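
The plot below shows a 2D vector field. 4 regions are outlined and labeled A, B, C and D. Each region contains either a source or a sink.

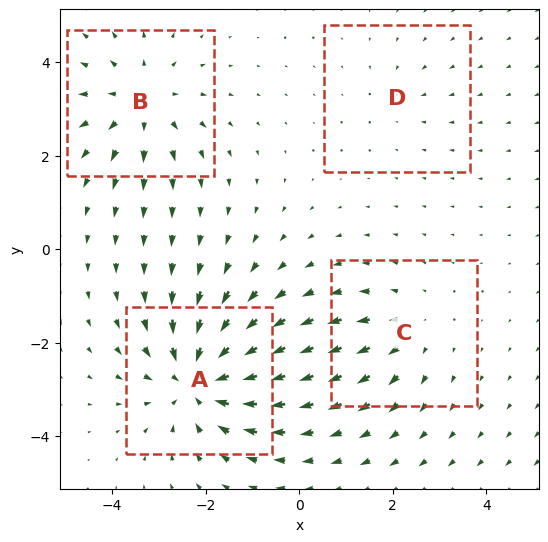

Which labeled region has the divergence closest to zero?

Divergence at each region's feature centre — A: about -6, B: about +4, C: about +3, D: about -2. Region D is closest to zero.

D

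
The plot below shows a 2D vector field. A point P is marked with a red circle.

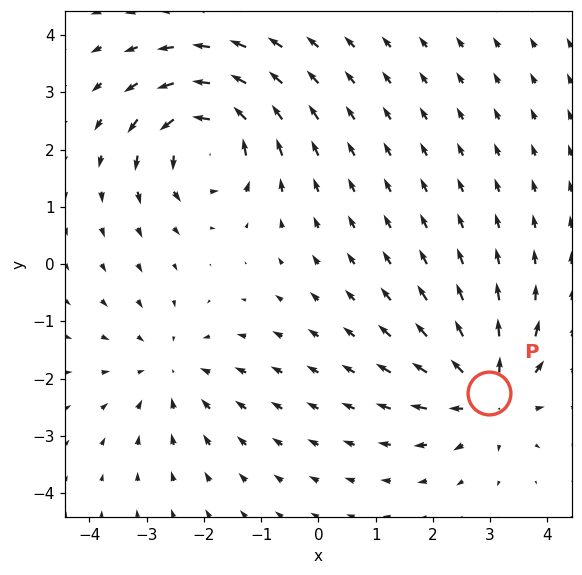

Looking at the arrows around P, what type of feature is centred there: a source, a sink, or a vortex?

At P (3.0, -2.3) the arrows spread outward. Divergence about +4, curl ≈0 — positive divergence with near-zero curl is a source.

source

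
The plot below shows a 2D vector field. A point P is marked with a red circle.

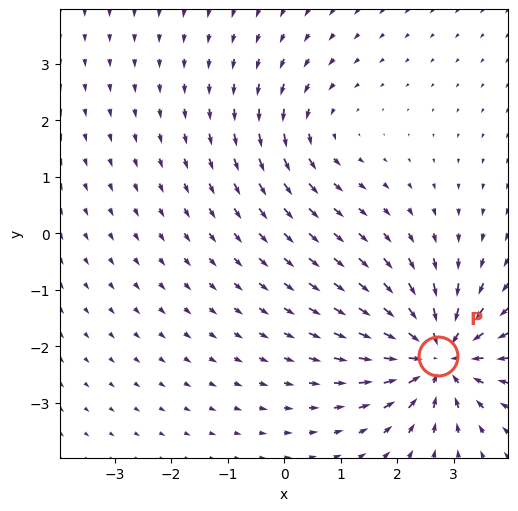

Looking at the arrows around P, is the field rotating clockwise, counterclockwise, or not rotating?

not rotating

Near P at (2.7, -2.2) the arrows show no circulation. The curl there is ≈0.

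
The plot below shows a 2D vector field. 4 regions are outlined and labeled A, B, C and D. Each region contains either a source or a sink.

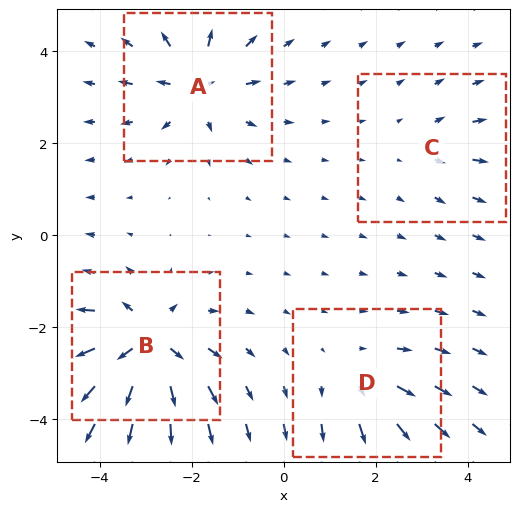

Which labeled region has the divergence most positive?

Divergence at each region's feature centre — A: about +6, B: about +8, C: about +2, D: about +4. Region B is most positive.

B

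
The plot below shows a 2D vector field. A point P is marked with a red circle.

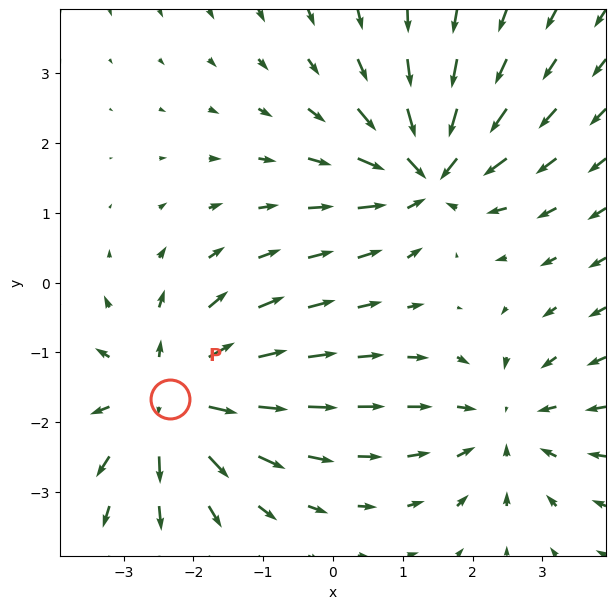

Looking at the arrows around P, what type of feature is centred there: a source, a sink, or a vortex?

source

At P (-2.3, -1.7) the arrows spread outward. Divergence about +5, curl ≈0 — positive divergence with near-zero curl is a source.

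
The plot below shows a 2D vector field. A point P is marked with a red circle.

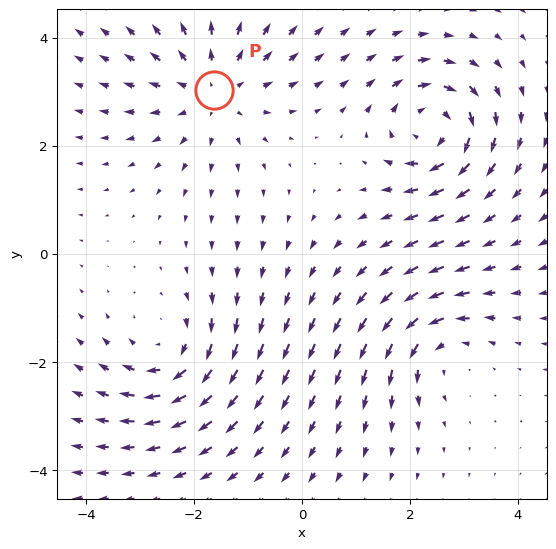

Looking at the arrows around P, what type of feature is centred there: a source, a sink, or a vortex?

At P (-1.6, 3.0) the arrows spread outward. Divergence about +4, curl ≈0 — positive divergence with near-zero curl is a source.

source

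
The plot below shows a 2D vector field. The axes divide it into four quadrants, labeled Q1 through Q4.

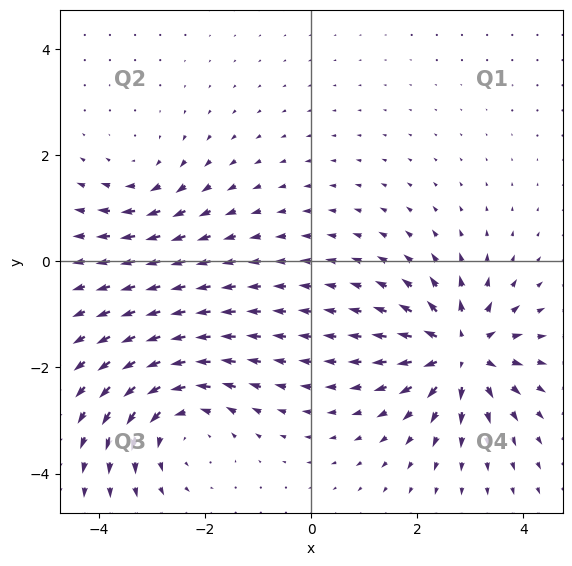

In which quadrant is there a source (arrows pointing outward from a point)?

The source sits at approximately (2.8, -1.7), which lies in quadrant Q4. The divergence there is about +7, positive as expected for a source.

Q4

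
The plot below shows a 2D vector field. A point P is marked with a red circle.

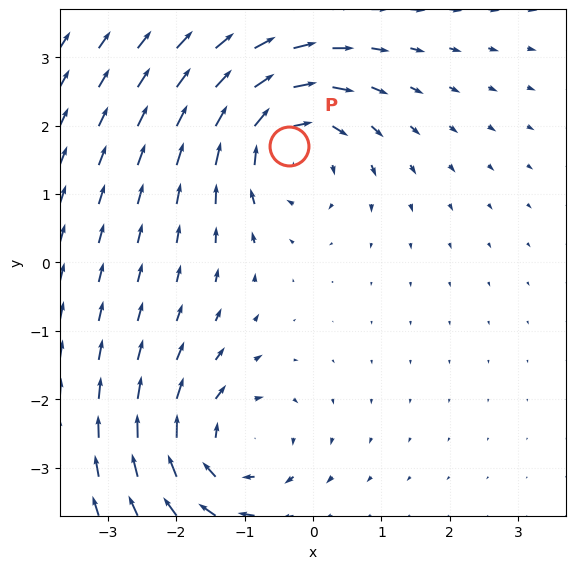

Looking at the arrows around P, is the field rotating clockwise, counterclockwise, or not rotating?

clockwise

Near P at (-0.3, 1.7) the arrows circulate clockwise. The curl (z-component) there is about -5; negative curl means clockwise rotation.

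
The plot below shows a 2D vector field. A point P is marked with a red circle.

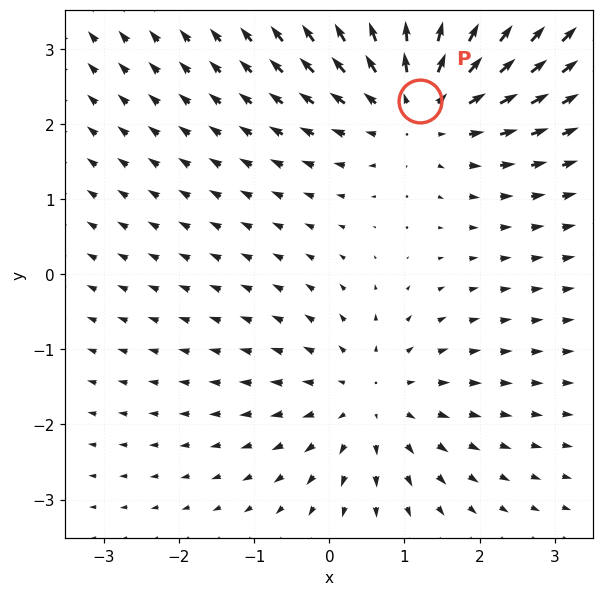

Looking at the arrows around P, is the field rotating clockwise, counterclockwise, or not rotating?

Near P at (1.2, 2.3) the arrows show no circulation. The curl there is ≈0.

not rotating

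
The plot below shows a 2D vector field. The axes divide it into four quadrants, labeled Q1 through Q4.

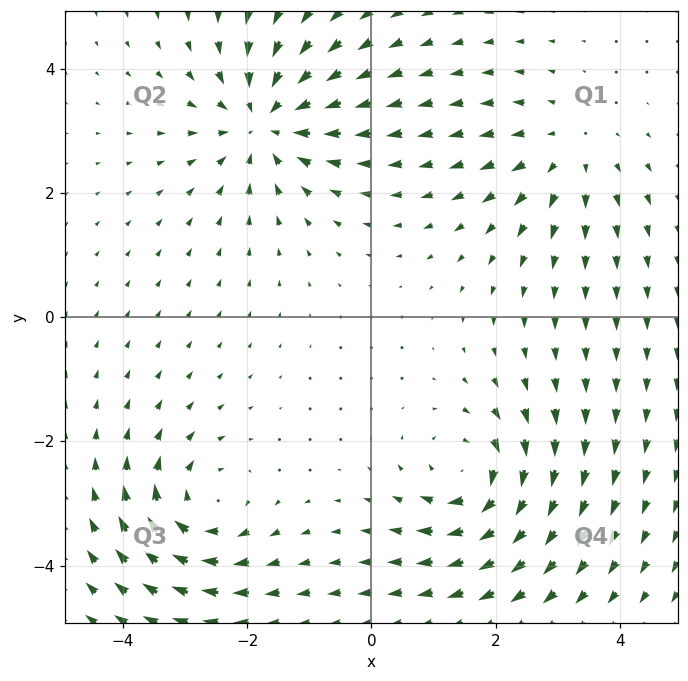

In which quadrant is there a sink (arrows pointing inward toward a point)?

Q2

The sink sits at approximately (-1.7, 3.1), which lies in quadrant Q2. The divergence there is about -5, negative as expected for a sink.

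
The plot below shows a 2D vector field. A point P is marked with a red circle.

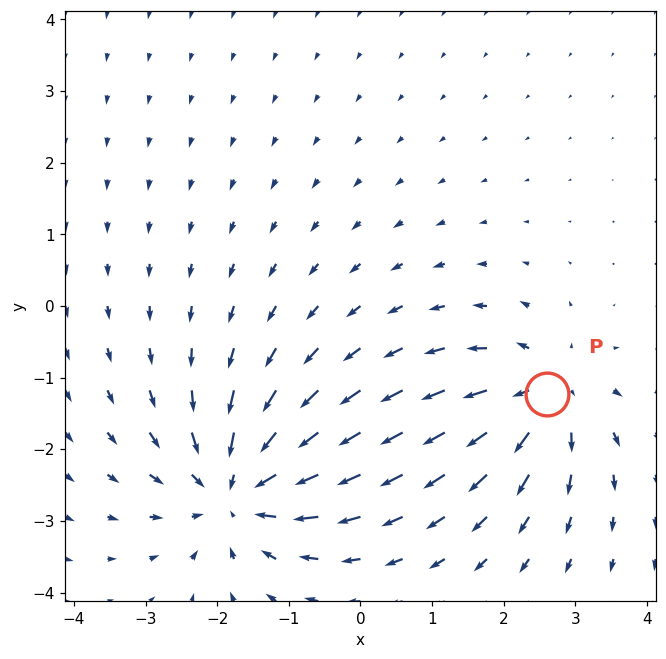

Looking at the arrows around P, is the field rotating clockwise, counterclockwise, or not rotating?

not rotating

Near P at (2.6, -1.2) the arrows show no circulation. The curl there is ≈0.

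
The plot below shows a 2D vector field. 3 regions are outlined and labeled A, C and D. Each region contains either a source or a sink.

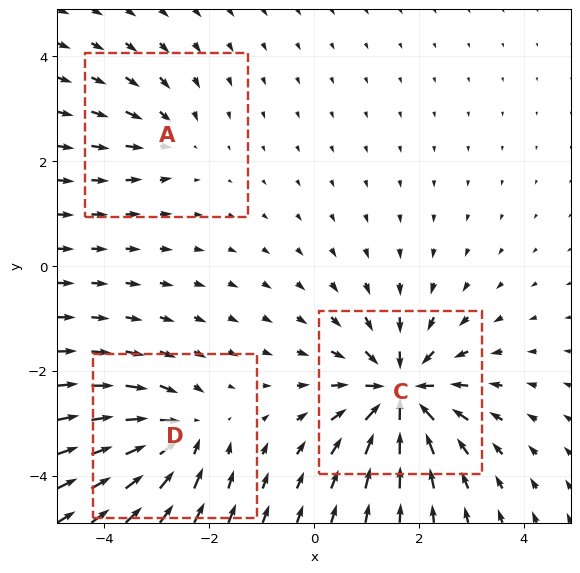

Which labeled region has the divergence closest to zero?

Divergence at each region's feature centre — A: about -2, C: about -6, D: about -4. Region A is closest to zero.

A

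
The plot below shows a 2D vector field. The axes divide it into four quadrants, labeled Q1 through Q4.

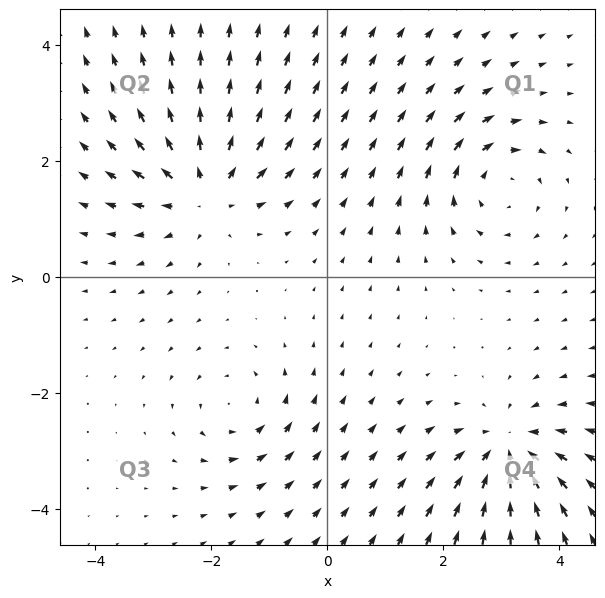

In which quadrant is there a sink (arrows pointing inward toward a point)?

Q4

The sink sits at approximately (3.1, -3.0), which lies in quadrant Q4. The divergence there is about -6, negative as expected for a sink.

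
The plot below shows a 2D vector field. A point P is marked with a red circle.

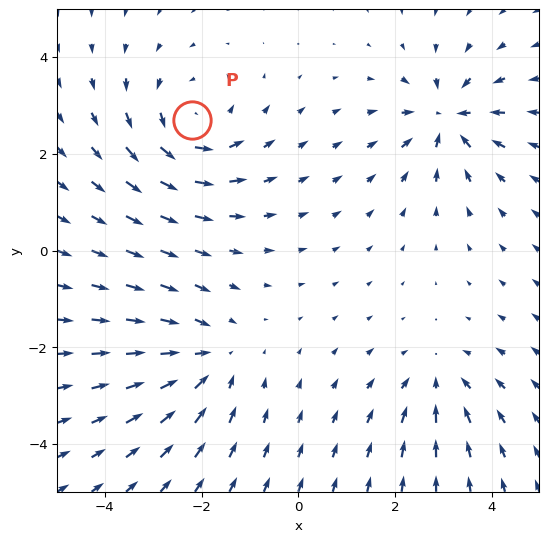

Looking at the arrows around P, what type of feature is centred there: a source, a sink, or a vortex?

At P (-2.2, 2.7) the arrows circulate counterclockwise. Divergence ≈0, curl about +4 — near-zero divergence with nonzero curl is a vortex.

vortex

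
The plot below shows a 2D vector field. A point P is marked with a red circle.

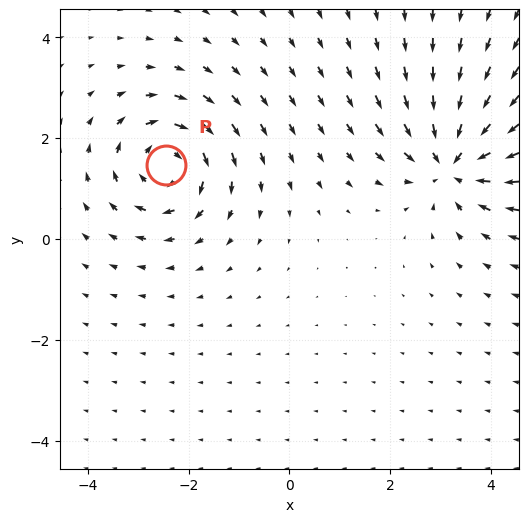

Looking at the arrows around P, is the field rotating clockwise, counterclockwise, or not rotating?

clockwise

Near P at (-2.4, 1.5) the arrows circulate clockwise. The curl (z-component) there is about -5; negative curl means clockwise rotation.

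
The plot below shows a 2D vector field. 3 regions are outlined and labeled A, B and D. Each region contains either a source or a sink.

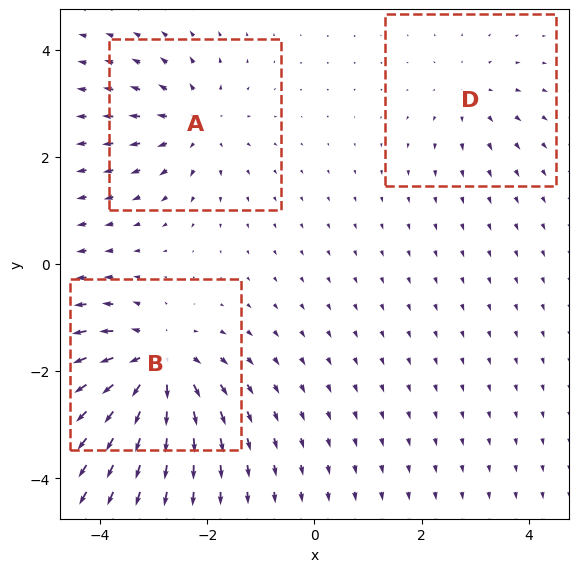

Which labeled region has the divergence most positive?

Divergence at each region's feature centre — A: about +4, B: about +6, D: about +2. Region B is most positive.

B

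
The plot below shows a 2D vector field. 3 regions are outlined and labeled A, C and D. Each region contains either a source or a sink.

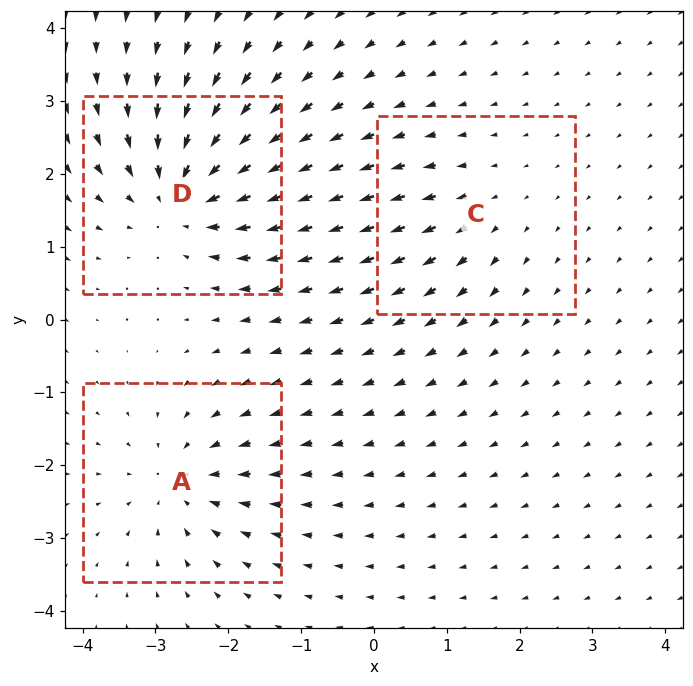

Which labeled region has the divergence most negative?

D

Divergence at each region's feature centre — A: about -4, C: about +2, D: about -5. Region D is most negative.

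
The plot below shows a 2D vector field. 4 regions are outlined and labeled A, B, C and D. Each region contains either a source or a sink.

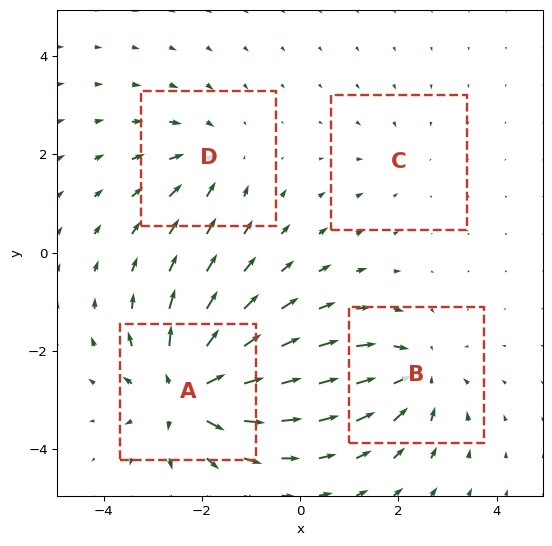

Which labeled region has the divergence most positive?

Divergence at each region's feature centre — A: about +7, B: about -5, C: about -2, D: about -4. Region A is most positive.

A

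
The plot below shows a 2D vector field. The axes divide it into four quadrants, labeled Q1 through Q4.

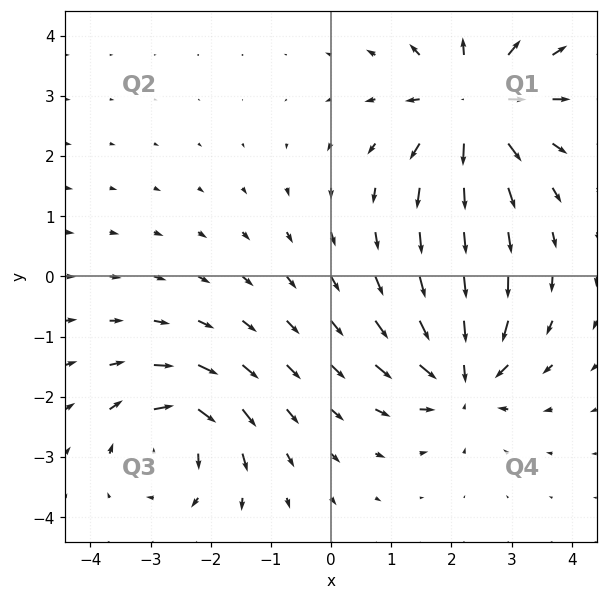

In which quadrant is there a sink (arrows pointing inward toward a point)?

Q4

The sink sits at approximately (2.2, -1.7), which lies in quadrant Q4. The divergence there is about -6, negative as expected for a sink.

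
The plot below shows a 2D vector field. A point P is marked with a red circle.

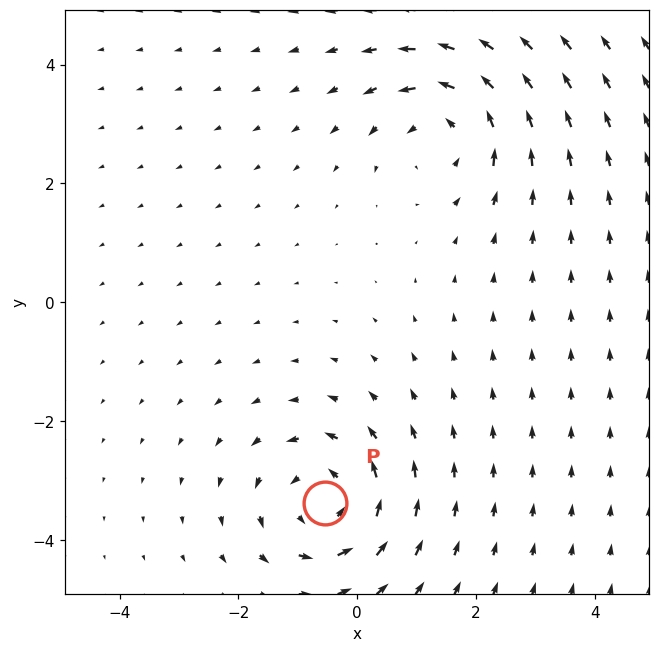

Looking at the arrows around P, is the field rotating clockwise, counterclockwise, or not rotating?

counterclockwise

Near P at (-0.5, -3.4) the arrows circulate counterclockwise. The curl (z-component) there is about +3; positive curl means counterclockwise rotation.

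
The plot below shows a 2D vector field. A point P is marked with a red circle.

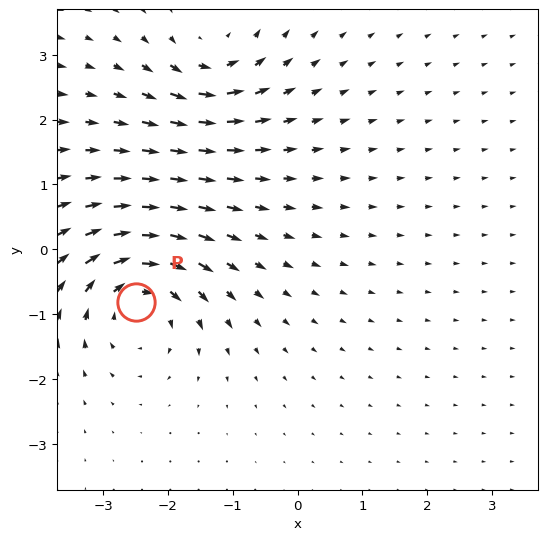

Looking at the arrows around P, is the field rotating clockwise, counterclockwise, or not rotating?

clockwise

Near P at (-2.5, -0.8) the arrows circulate clockwise. The curl (z-component) there is about -6; negative curl means clockwise rotation.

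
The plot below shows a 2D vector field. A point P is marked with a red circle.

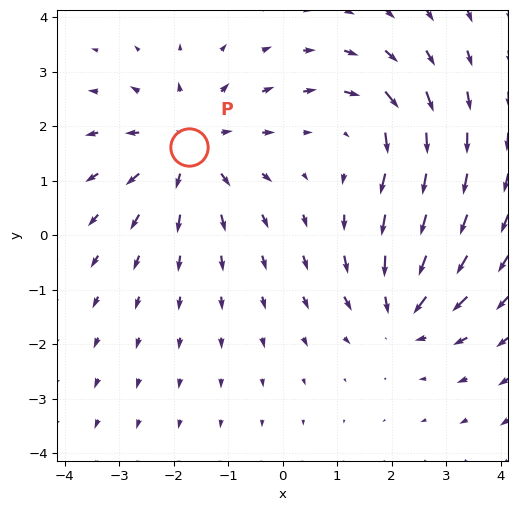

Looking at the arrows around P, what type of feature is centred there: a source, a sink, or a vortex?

source

At P (-1.7, 1.6) the arrows spread outward. Divergence about +4, curl ≈0 — positive divergence with near-zero curl is a source.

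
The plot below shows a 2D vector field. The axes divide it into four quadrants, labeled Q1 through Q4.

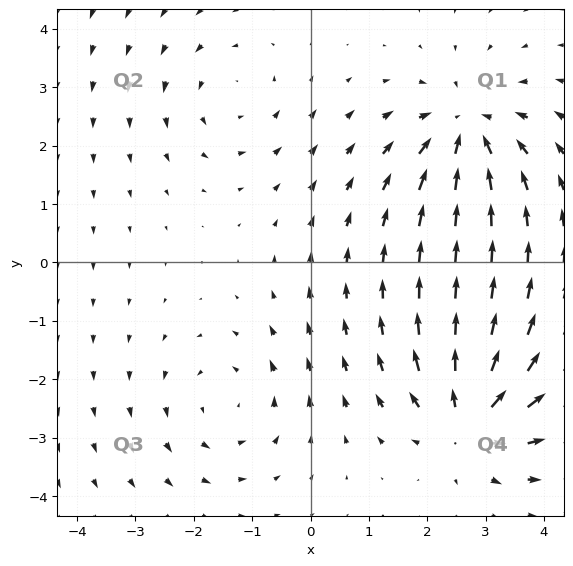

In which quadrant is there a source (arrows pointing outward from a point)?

The source sits at approximately (2.7, -2.7), which lies in quadrant Q4. The divergence there is about +6, positive as expected for a source.

Q4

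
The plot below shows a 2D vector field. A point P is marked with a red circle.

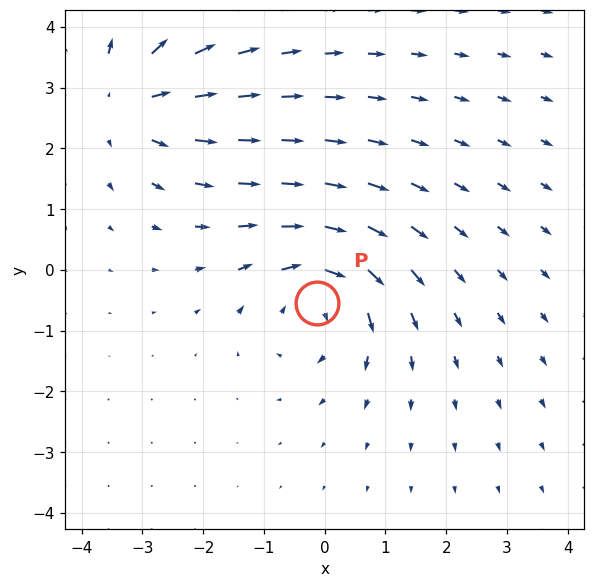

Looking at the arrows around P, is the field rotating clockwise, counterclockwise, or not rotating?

clockwise

Near P at (-0.1, -0.5) the arrows circulate clockwise. The curl (z-component) there is about -5; negative curl means clockwise rotation.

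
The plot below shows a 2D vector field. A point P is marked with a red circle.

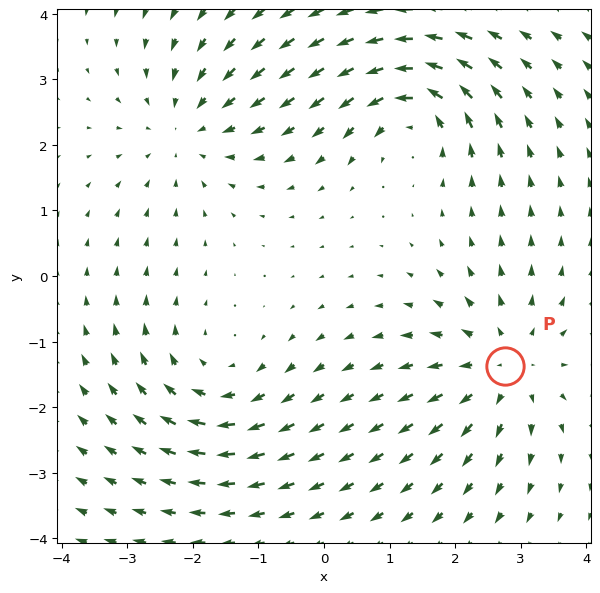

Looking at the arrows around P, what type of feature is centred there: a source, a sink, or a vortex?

At P (2.8, -1.4) the arrows spread outward. Divergence about +5, curl ≈0 — positive divergence with near-zero curl is a source.

source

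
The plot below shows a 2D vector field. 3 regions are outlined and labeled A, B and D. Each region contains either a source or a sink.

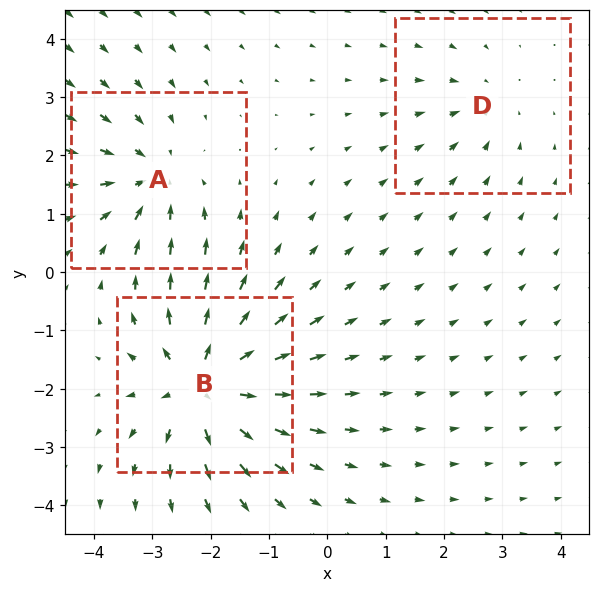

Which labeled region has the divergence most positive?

B

Divergence at each region's feature centre — A: about -3, B: about +5, D: about -2. Region B is most positive.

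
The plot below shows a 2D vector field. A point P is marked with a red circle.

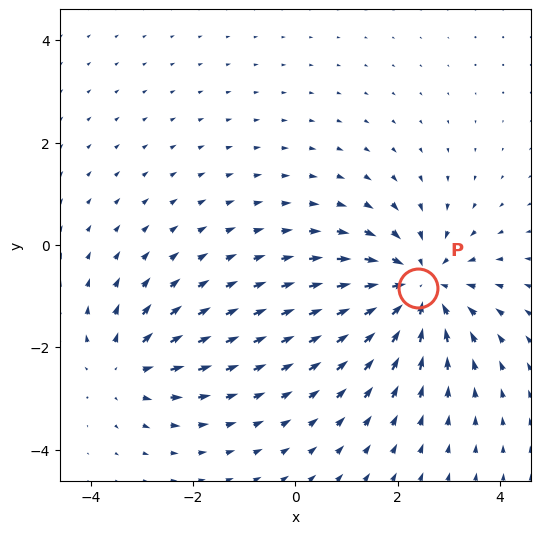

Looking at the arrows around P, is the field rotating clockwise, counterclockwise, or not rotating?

Near P at (2.4, -0.8) the arrows show no circulation. The curl there is ≈0.

not rotating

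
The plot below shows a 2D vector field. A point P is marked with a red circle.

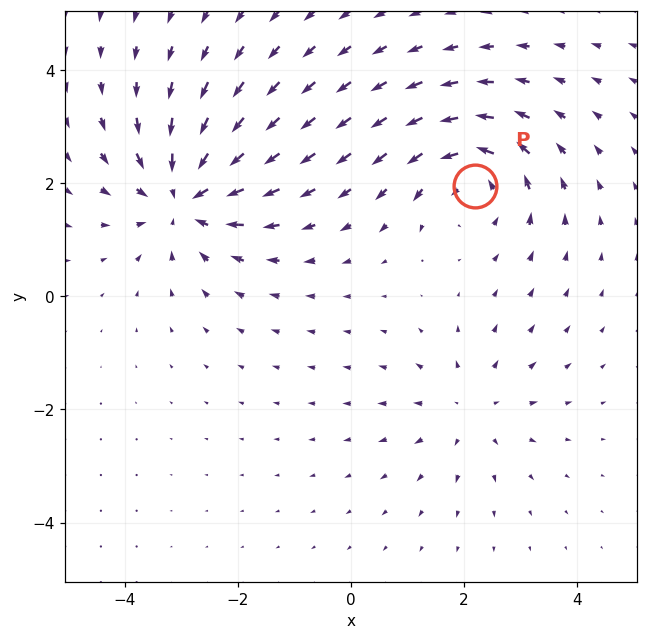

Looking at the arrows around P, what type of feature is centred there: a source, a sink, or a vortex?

At P (2.2, 2.0) the arrows circulate counterclockwise. Divergence ≈0, curl about +4 — near-zero divergence with nonzero curl is a vortex.

vortex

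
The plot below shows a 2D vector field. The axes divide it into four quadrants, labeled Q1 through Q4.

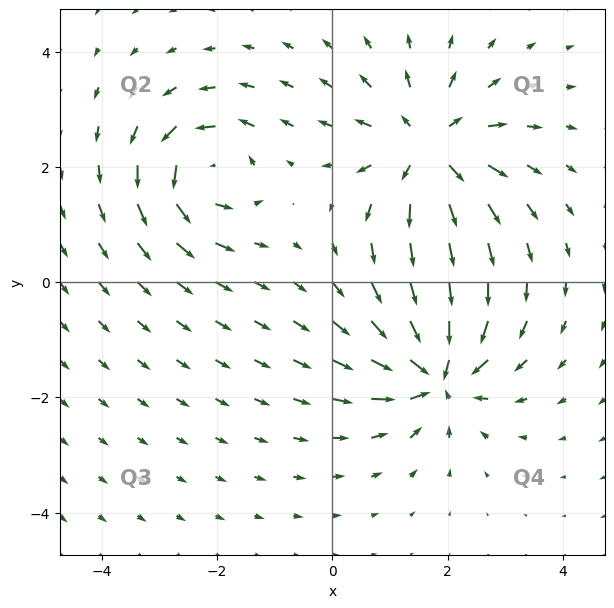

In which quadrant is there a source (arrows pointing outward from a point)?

Q1

The source sits at approximately (1.7, 2.3), which lies in quadrant Q1. The divergence there is about +5, positive as expected for a source.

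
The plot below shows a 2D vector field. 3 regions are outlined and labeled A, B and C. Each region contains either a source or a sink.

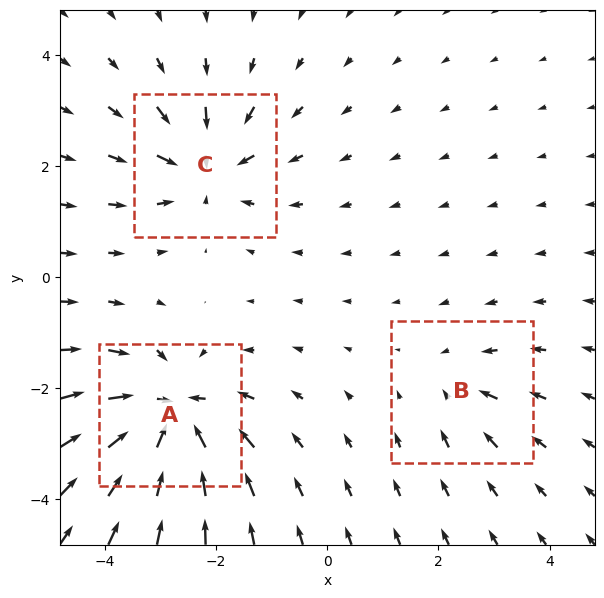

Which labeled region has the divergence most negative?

Divergence at each region's feature centre — A: about -6, B: about -2, C: about -4. Region A is most negative.

A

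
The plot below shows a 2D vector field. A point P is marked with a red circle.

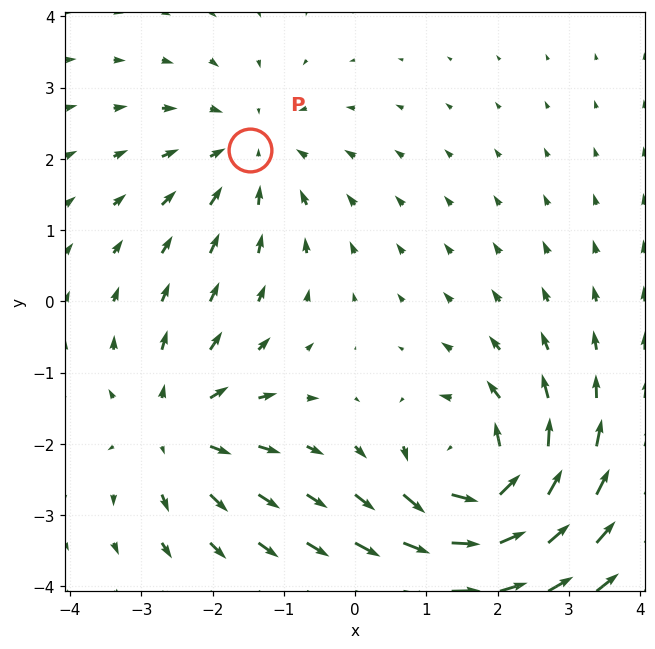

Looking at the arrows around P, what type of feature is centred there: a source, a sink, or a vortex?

At P (-1.5, 2.1) the arrows converge inward. Divergence about -3, curl ≈0 — negative divergence with near-zero curl is a sink.

sink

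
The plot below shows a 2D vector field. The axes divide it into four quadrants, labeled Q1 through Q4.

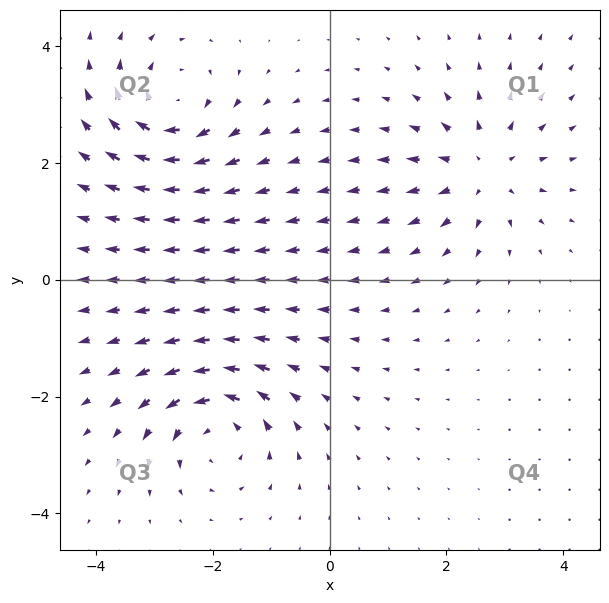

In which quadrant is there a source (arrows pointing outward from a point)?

Q1

The source sits at approximately (2.6, 1.9), which lies in quadrant Q1. The divergence there is about +5, positive as expected for a source.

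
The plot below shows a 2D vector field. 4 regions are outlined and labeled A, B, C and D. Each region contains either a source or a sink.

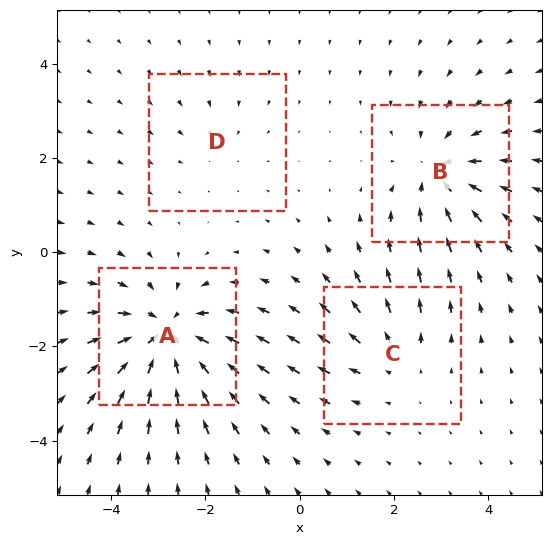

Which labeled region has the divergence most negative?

A

Divergence at each region's feature centre — A: about -6, B: about -5, C: about +3, D: about -2. Region A is most negative.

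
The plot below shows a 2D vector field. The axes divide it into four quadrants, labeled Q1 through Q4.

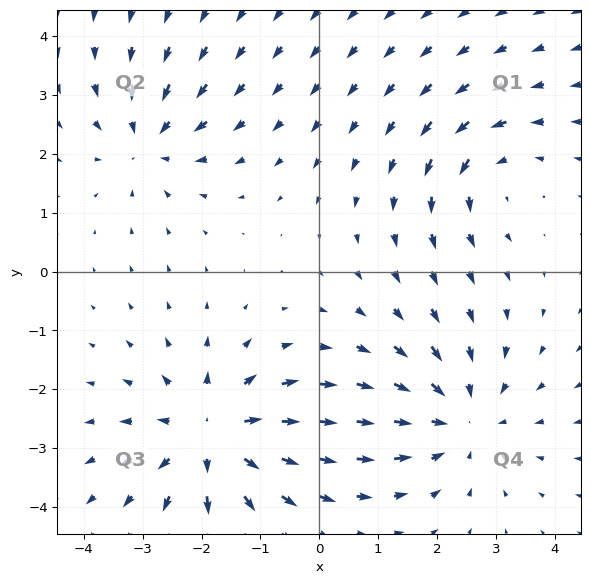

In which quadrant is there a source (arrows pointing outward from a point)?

Q3

The source sits at approximately (-1.8, -2.8), which lies in quadrant Q3. The divergence there is about +5, positive as expected for a source.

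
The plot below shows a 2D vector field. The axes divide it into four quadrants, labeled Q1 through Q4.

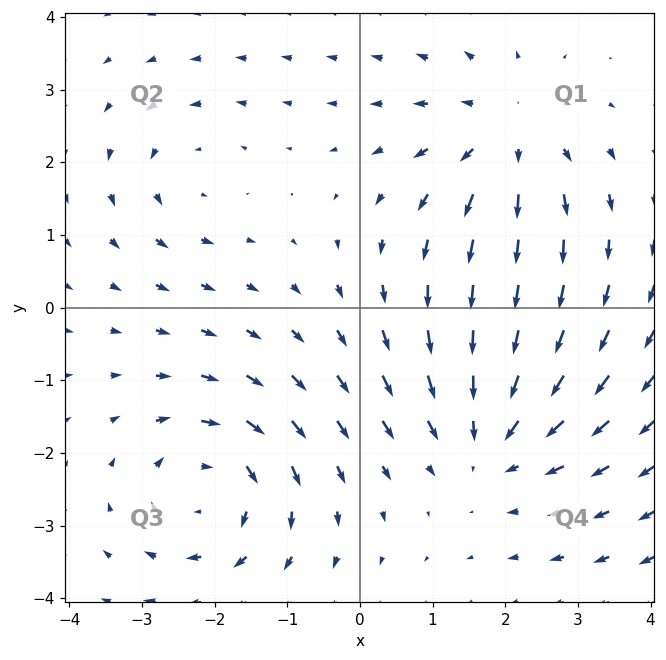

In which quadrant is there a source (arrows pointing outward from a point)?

The source sits at approximately (2.0, 2.4), which lies in quadrant Q1. The divergence there is about +4, positive as expected for a source.

Q1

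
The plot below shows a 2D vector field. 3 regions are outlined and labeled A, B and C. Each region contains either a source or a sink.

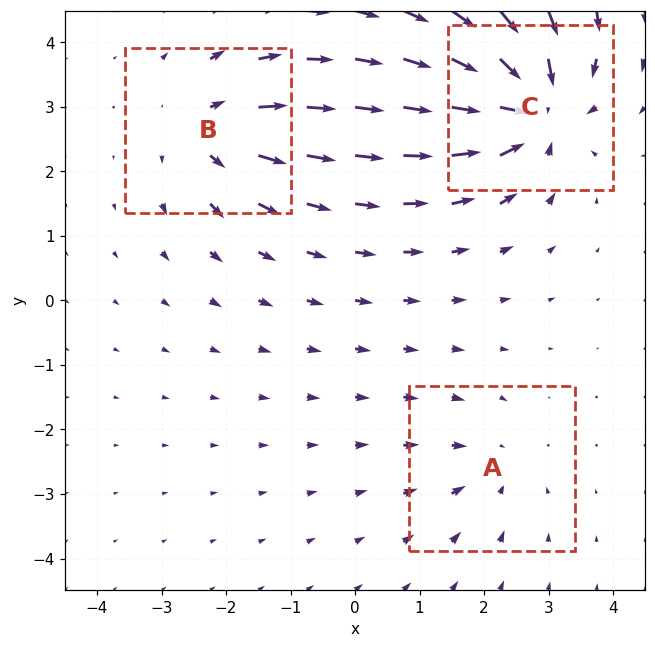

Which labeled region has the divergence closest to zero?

A

Divergence at each region's feature centre — A: about -2, B: about +4, C: about -6. Region A is closest to zero.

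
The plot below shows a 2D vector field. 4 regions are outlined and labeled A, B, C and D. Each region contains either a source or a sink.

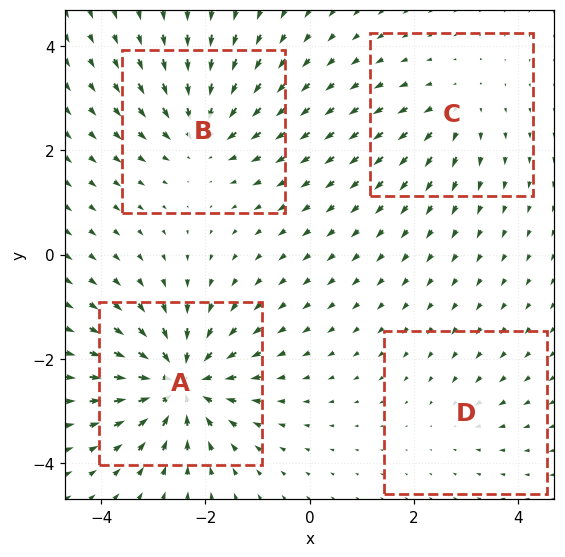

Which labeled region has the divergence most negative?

A

Divergence at each region's feature centre — A: about -8, B: about -5, C: about +3, D: about -2. Region A is most negative.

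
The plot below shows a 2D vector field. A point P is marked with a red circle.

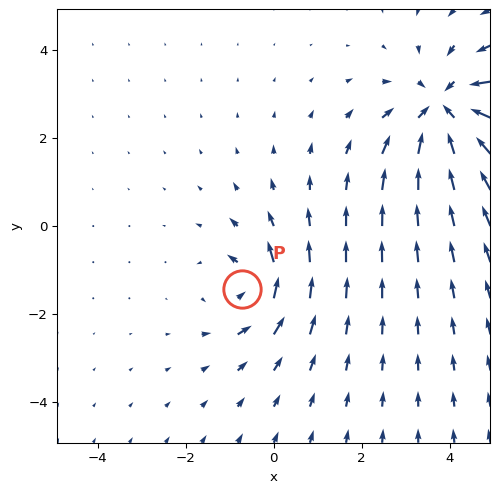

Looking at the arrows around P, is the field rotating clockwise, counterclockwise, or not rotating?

Near P at (-0.7, -1.4) the arrows circulate counterclockwise. The curl (z-component) there is about +4; positive curl means counterclockwise rotation.

counterclockwise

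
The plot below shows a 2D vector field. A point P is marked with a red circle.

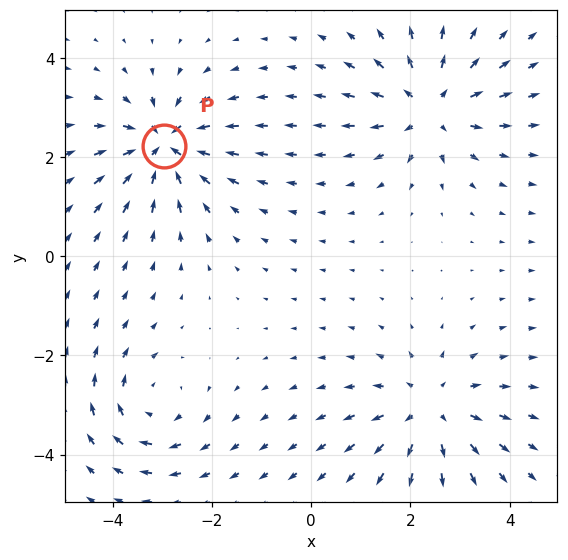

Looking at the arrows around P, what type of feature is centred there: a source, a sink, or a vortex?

sink

At P (-3.0, 2.2) the arrows converge inward. Divergence about -6, curl ≈0 — negative divergence with near-zero curl is a sink.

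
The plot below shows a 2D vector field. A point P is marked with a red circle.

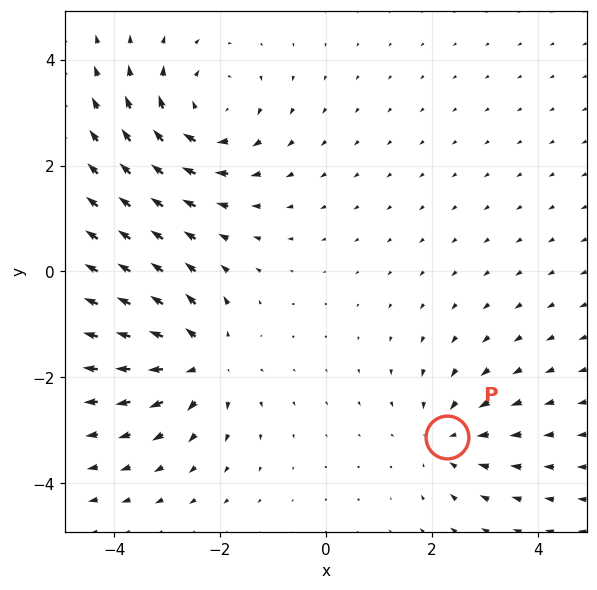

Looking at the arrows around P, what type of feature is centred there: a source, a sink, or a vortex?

At P (2.3, -3.1) the arrows converge inward. Divergence about -3, curl ≈0 — negative divergence with near-zero curl is a sink.

sink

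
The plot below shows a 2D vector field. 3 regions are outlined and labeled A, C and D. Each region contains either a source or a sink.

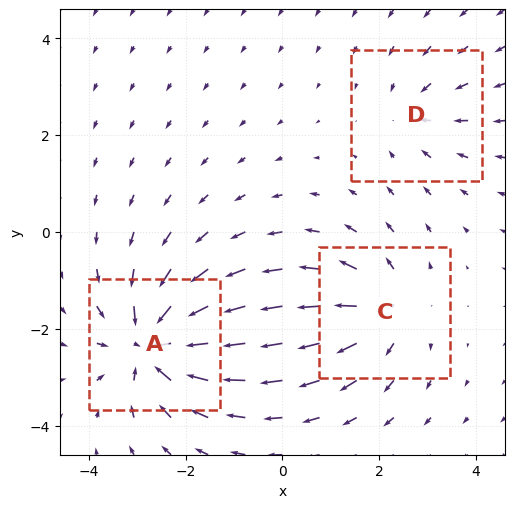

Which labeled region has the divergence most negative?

Divergence at each region's feature centre — A: about -5, C: about +3, D: about -2. Region A is most negative.

A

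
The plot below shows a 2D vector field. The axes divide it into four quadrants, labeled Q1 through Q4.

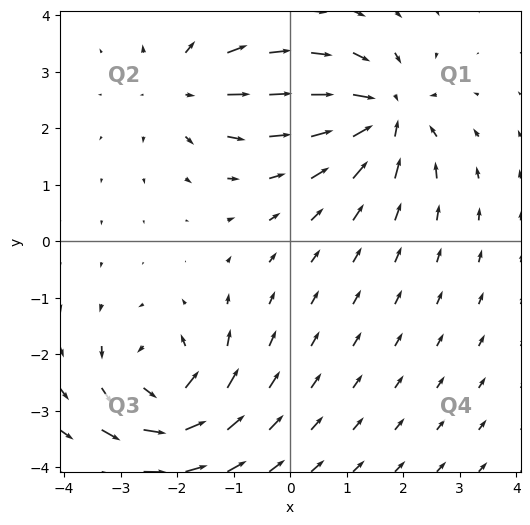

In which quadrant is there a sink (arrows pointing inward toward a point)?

The sink sits at approximately (1.7, 2.2), which lies in quadrant Q1. The divergence there is about -6, negative as expected for a sink.

Q1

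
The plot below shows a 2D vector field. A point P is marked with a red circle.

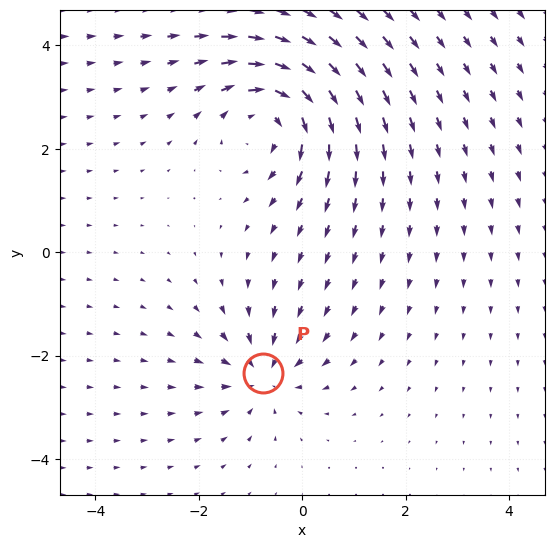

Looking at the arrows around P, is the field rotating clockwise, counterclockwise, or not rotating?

not rotating

Near P at (-0.8, -2.3) the arrows show no circulation. The curl there is ≈0.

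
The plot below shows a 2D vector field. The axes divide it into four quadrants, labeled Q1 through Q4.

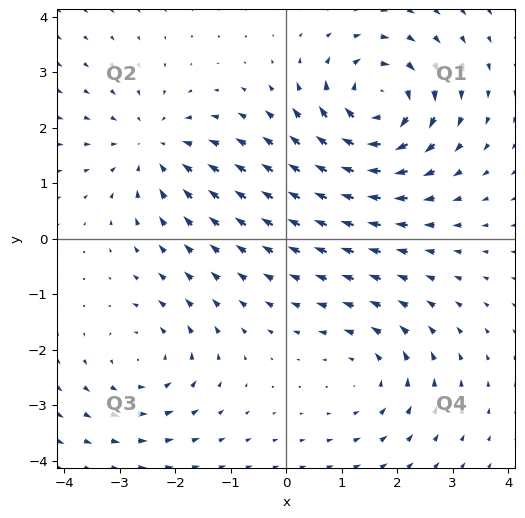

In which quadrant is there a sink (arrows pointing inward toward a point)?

Q2

The sink sits at approximately (-2.4, 1.6), which lies in quadrant Q2. The divergence there is about -3, negative as expected for a sink.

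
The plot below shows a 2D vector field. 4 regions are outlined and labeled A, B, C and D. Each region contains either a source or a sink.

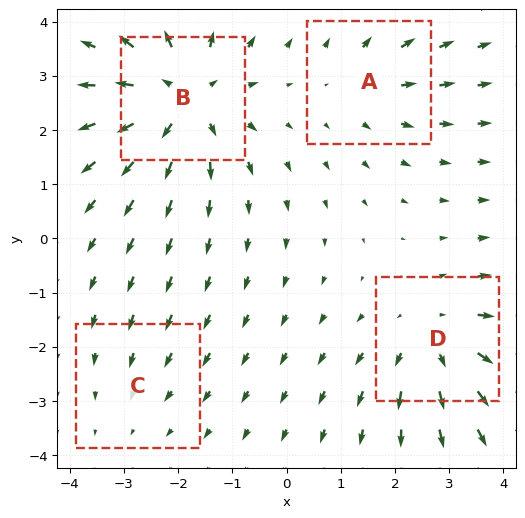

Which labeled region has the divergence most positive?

B

Divergence at each region's feature centre — A: about +3, B: about +6, C: about -2, D: about +4. Region B is most positive.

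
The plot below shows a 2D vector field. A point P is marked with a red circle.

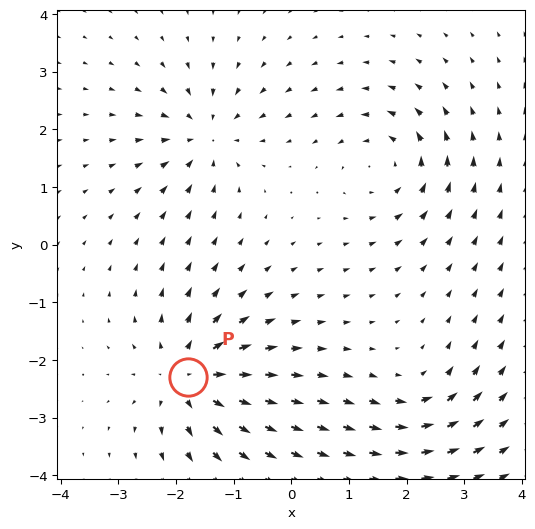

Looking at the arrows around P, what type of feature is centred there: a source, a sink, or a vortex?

At P (-1.8, -2.3) the arrows spread outward. Divergence about +6, curl ≈0 — positive divergence with near-zero curl is a source.

source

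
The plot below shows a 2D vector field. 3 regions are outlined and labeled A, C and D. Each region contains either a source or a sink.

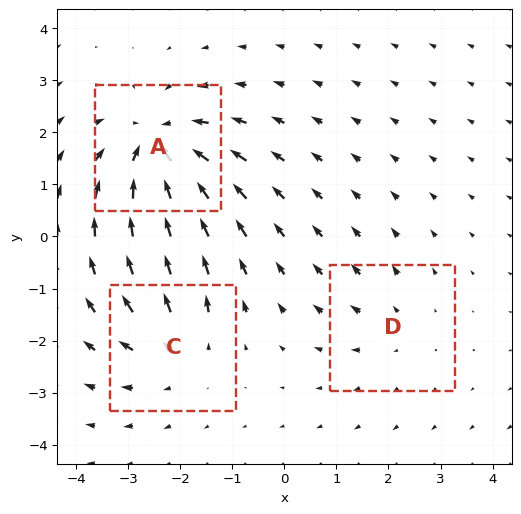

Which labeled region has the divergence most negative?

A

Divergence at each region's feature centre — A: about -5, C: about +3, D: about +2. Region A is most negative.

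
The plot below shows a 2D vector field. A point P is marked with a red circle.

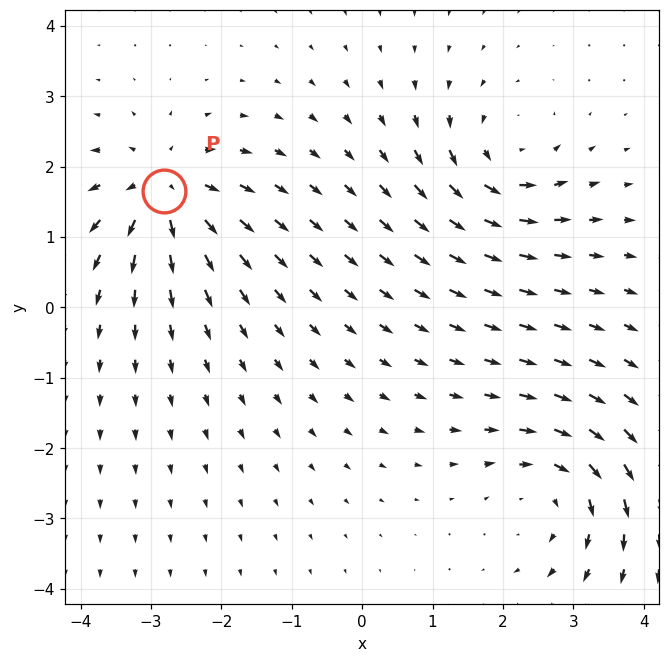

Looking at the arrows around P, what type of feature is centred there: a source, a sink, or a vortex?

At P (-2.8, 1.7) the arrows spread outward. Divergence about +6, curl ≈0 — positive divergence with near-zero curl is a source.

source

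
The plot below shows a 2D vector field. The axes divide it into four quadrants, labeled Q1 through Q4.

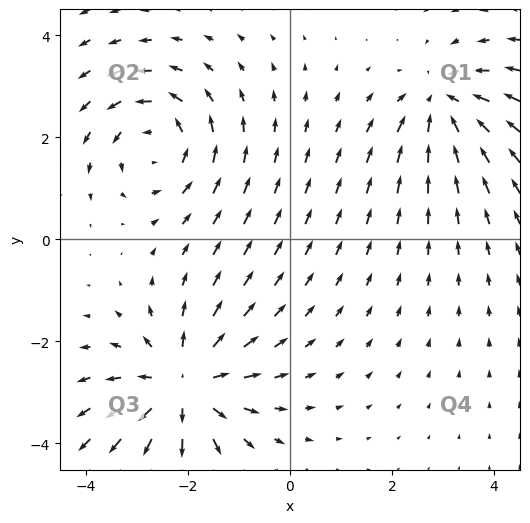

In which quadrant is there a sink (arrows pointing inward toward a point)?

The sink sits at approximately (3.0, 2.7), which lies in quadrant Q1. The divergence there is about -4, negative as expected for a sink.

Q1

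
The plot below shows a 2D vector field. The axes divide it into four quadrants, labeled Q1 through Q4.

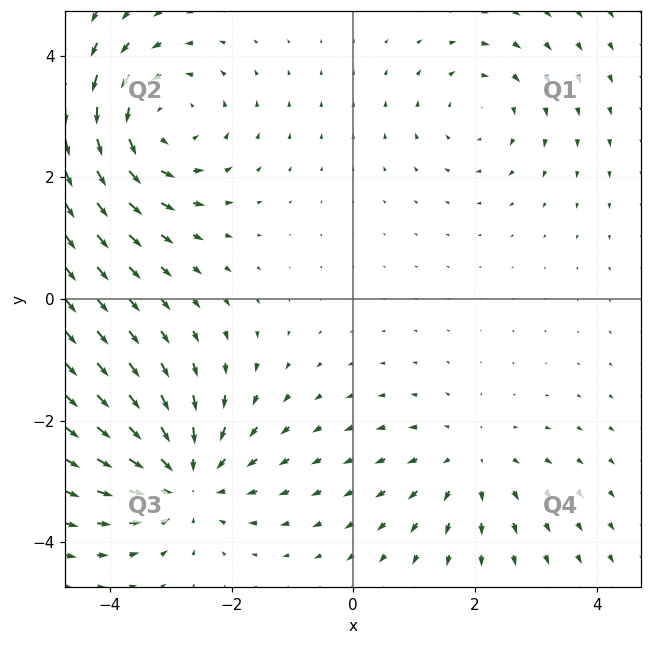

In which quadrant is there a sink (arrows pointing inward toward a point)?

Q3

The sink sits at approximately (-2.8, -3.0), which lies in quadrant Q3. The divergence there is about -4, negative as expected for a sink.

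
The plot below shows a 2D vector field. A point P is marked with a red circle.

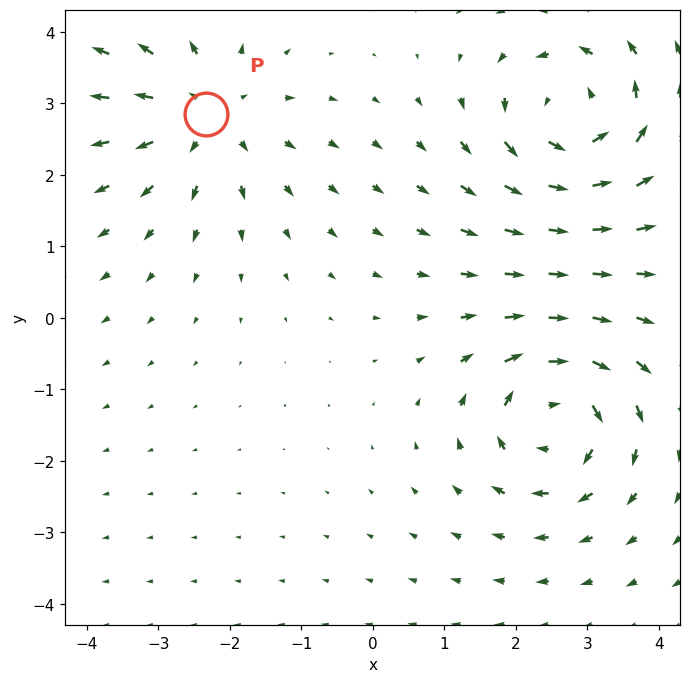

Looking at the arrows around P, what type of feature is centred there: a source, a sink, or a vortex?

At P (-2.3, 2.8) the arrows spread outward. Divergence about +4, curl ≈0 — positive divergence with near-zero curl is a source.

source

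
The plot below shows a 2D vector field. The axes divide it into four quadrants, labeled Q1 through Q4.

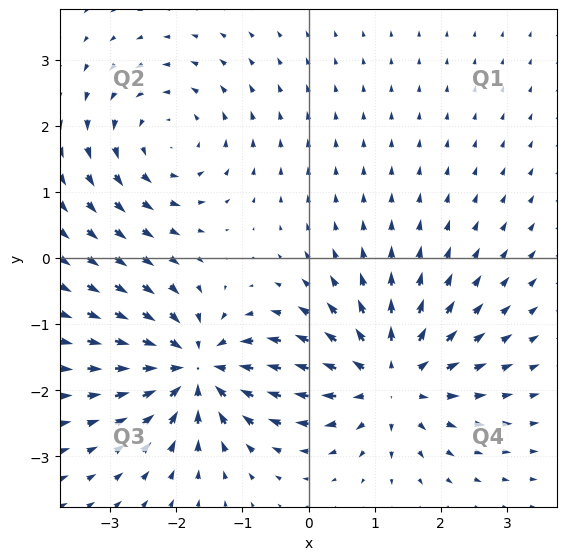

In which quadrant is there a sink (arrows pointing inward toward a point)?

The sink sits at approximately (-1.7, -1.7), which lies in quadrant Q3. The divergence there is about -7, negative as expected for a sink.

Q3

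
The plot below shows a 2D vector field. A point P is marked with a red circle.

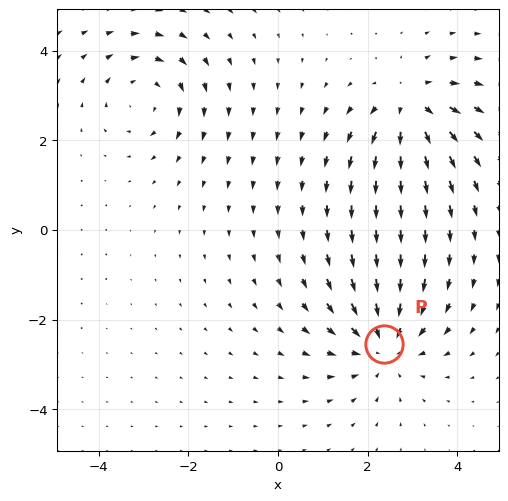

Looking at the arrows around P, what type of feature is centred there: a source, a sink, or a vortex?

sink

At P (2.4, -2.5) the arrows converge inward. Divergence about -4, curl ≈0 — negative divergence with near-zero curl is a sink.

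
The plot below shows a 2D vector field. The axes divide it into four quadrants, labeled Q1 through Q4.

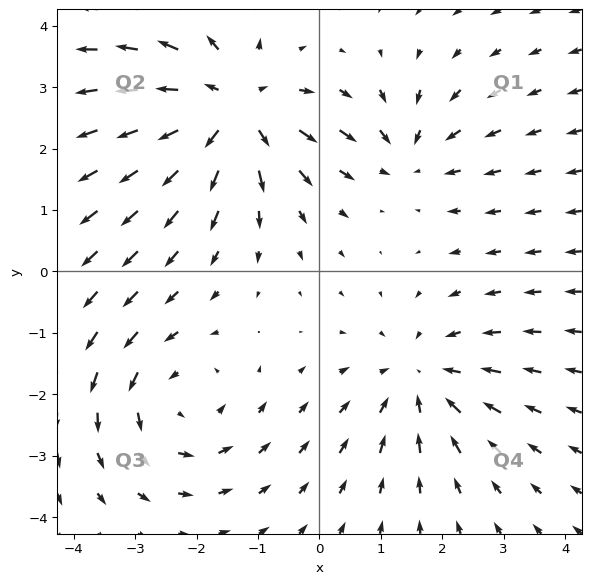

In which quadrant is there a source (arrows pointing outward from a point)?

The source sits at approximately (-1.4, 2.6), which lies in quadrant Q2. The divergence there is about +5, positive as expected for a source.

Q2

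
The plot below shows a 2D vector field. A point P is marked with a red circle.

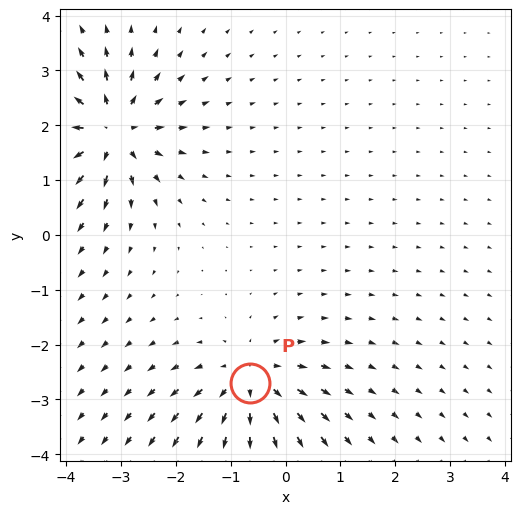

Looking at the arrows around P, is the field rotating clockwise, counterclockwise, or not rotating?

Near P at (-0.6, -2.7) the arrows show no circulation. The curl there is ≈0.

not rotating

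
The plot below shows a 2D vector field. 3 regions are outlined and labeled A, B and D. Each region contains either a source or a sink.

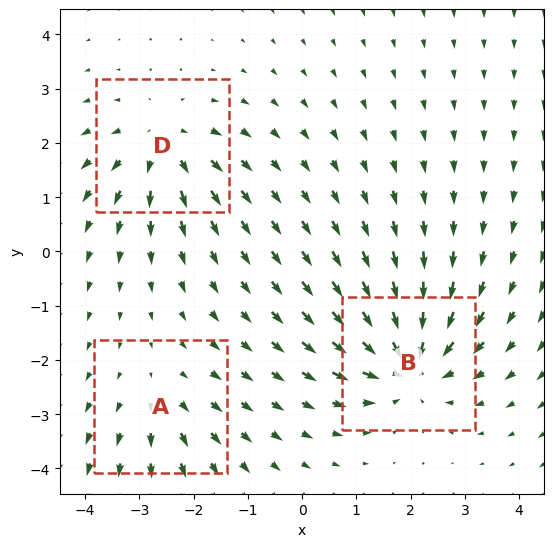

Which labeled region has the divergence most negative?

B

Divergence at each region's feature centre — A: about +2, B: about -5, D: about +4. Region B is most negative.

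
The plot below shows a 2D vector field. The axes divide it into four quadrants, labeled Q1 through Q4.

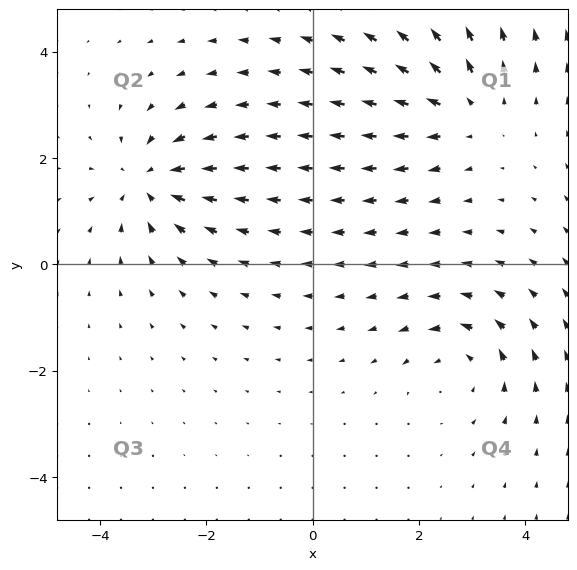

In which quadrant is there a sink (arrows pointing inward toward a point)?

The sink sits at approximately (-3.1, 1.6), which lies in quadrant Q2. The divergence there is about -6, negative as expected for a sink.

Q2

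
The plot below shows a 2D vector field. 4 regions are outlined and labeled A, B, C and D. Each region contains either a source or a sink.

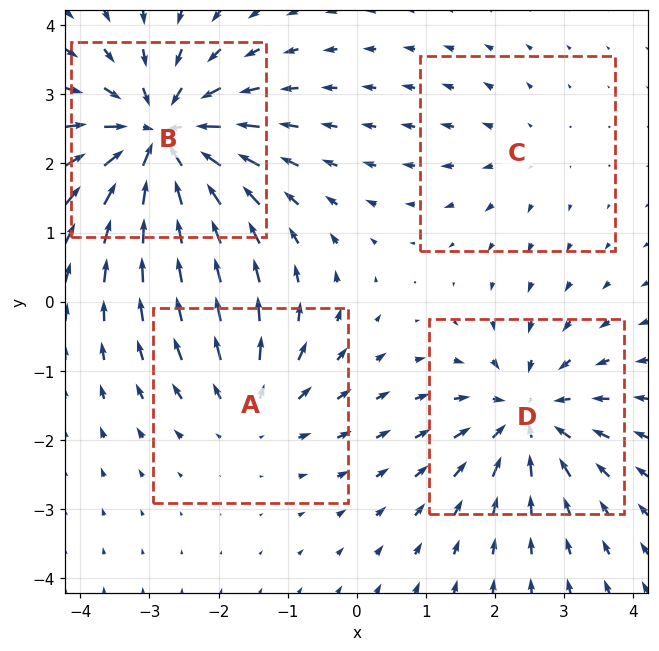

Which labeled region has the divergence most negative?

Divergence at each region's feature centre — A: about +4, B: about -8, C: about +2, D: about -5. Region B is most negative.

B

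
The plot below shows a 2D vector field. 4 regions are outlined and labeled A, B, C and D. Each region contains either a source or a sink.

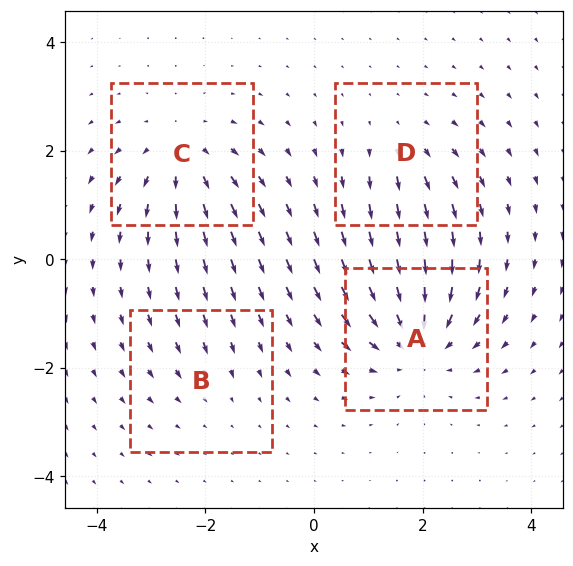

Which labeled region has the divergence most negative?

A

Divergence at each region's feature centre — A: about -6, B: about -2, C: about +5, D: about +3. Region A is most negative.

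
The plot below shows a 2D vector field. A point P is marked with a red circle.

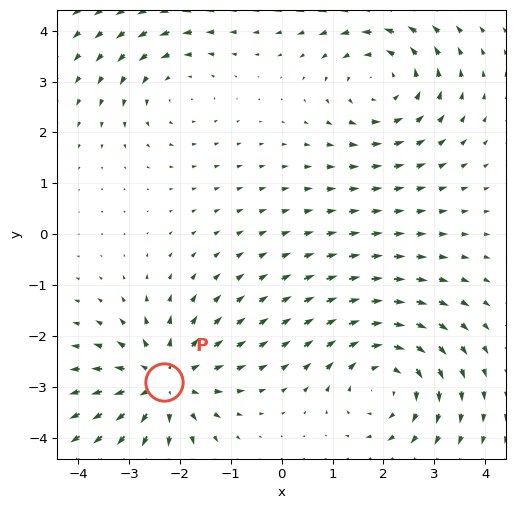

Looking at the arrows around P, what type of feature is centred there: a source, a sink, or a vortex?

source

At P (-2.3, -2.9) the arrows spread outward. Divergence about +4, curl ≈0 — positive divergence with near-zero curl is a source.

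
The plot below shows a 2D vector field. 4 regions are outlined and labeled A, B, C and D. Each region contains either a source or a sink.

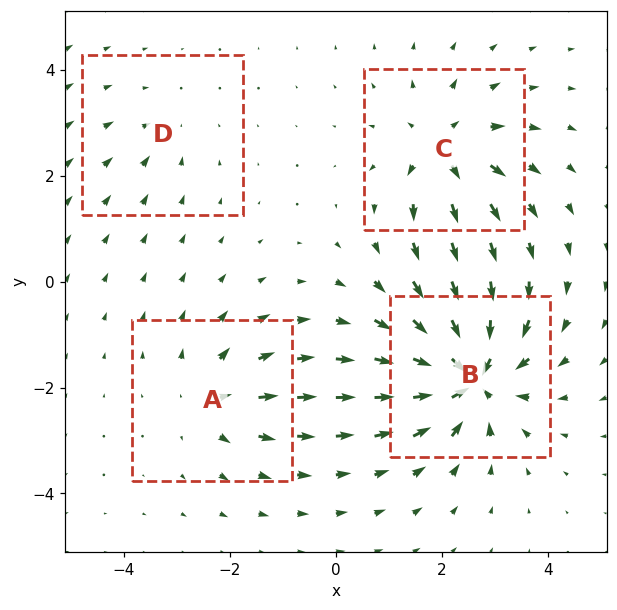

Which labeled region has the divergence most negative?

B

Divergence at each region's feature centre — A: about +4, B: about -8, C: about +5, D: about -2. Region B is most negative.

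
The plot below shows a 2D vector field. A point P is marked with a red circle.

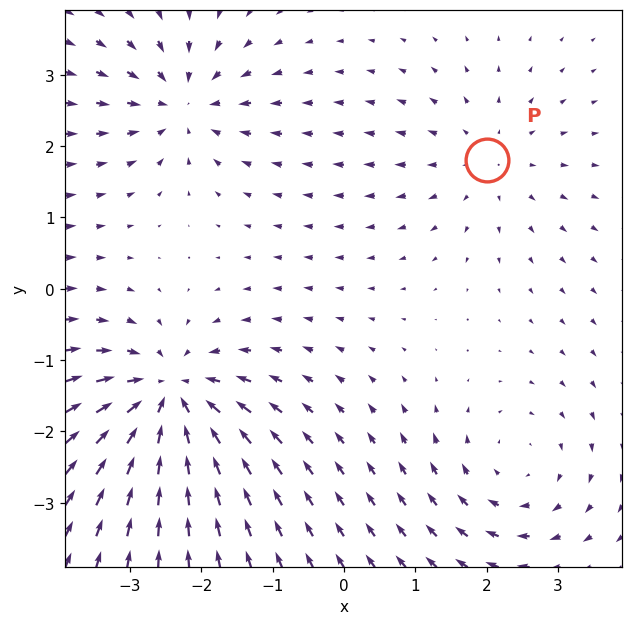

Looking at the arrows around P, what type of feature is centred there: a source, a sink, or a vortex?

At P (2.0, 1.8) the arrows spread outward. Divergence about +3, curl ≈0 — positive divergence with near-zero curl is a source.

source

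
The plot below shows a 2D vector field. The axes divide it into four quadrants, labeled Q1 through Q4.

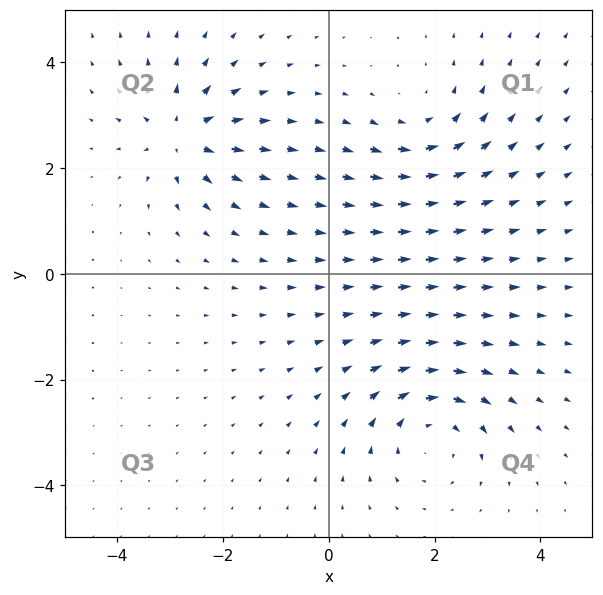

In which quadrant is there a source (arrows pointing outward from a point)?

Q2

The source sits at approximately (-2.8, 2.6), which lies in quadrant Q2. The divergence there is about +5, positive as expected for a source.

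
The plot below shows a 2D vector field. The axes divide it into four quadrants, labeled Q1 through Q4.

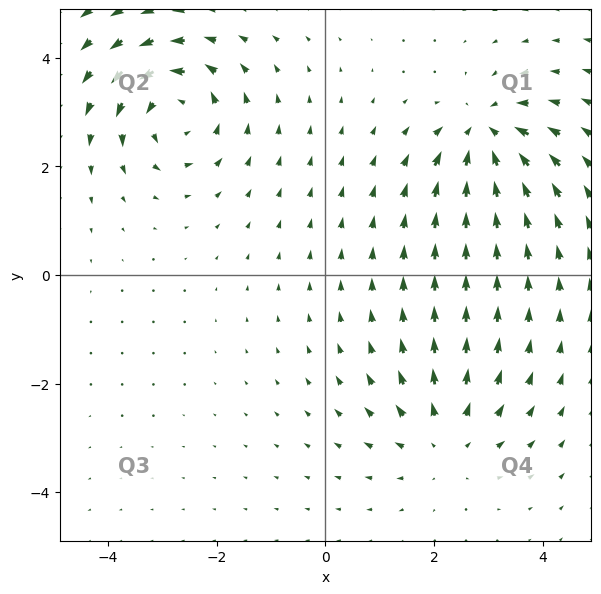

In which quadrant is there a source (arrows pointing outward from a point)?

Q4

The source sits at approximately (2.2, -3.0), which lies in quadrant Q4. The divergence there is about +3, positive as expected for a source.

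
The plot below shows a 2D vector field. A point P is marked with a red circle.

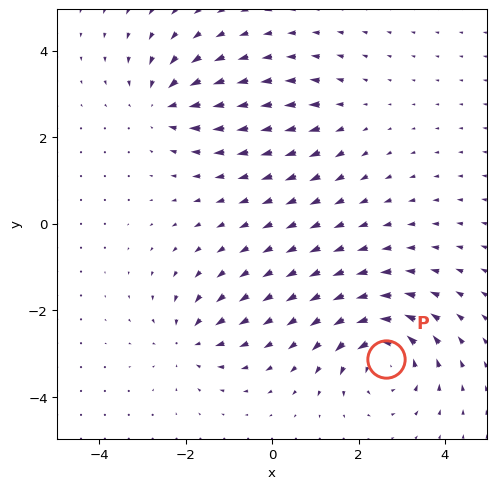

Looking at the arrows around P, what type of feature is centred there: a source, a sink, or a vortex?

vortex

At P (2.6, -3.1) the arrows circulate counterclockwise. Divergence ≈0, curl about +6 — near-zero divergence with nonzero curl is a vortex.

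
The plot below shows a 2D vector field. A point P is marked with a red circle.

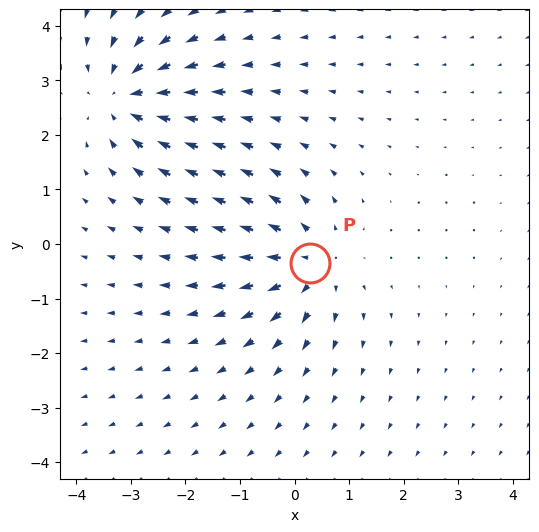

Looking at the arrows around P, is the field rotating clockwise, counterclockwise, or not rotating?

not rotating

Near P at (0.3, -0.4) the arrows show no circulation. The curl there is ≈0.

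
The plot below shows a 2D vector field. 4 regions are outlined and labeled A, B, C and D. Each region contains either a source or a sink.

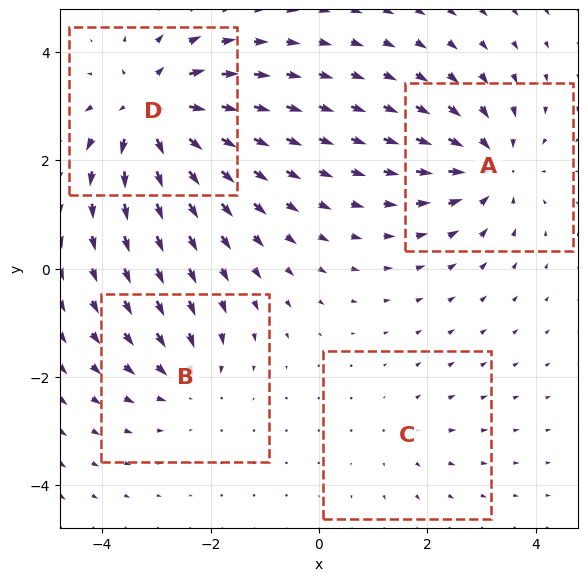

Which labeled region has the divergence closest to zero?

Divergence at each region's feature centre — A: about -5, B: about -3, C: about +2, D: about +7. Region C is closest to zero.

C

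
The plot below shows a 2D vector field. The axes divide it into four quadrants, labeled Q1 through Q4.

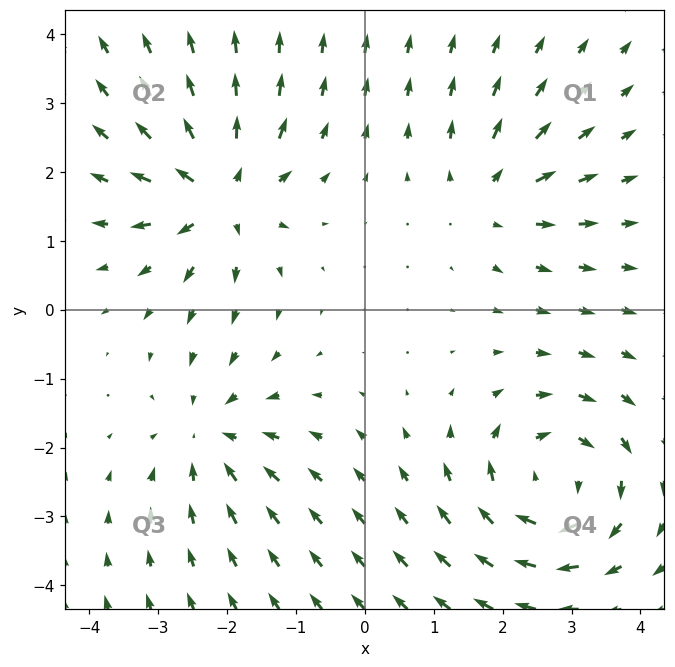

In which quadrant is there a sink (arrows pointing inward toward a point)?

Q3

The sink sits at approximately (-2.2, -1.8), which lies in quadrant Q3. The divergence there is about -3, negative as expected for a sink.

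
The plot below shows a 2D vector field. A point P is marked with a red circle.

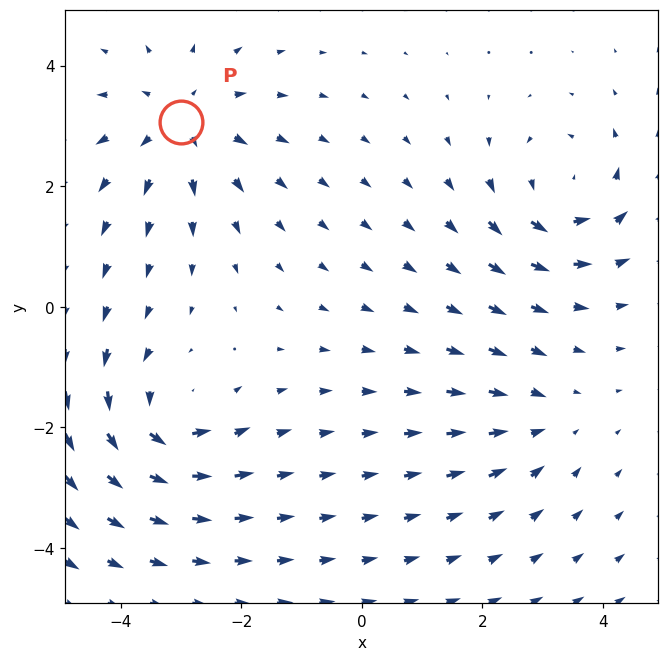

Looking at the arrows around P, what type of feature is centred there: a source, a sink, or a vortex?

At P (-3.0, 3.1) the arrows spread outward. Divergence about +4, curl ≈0 — positive divergence with near-zero curl is a source.

source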